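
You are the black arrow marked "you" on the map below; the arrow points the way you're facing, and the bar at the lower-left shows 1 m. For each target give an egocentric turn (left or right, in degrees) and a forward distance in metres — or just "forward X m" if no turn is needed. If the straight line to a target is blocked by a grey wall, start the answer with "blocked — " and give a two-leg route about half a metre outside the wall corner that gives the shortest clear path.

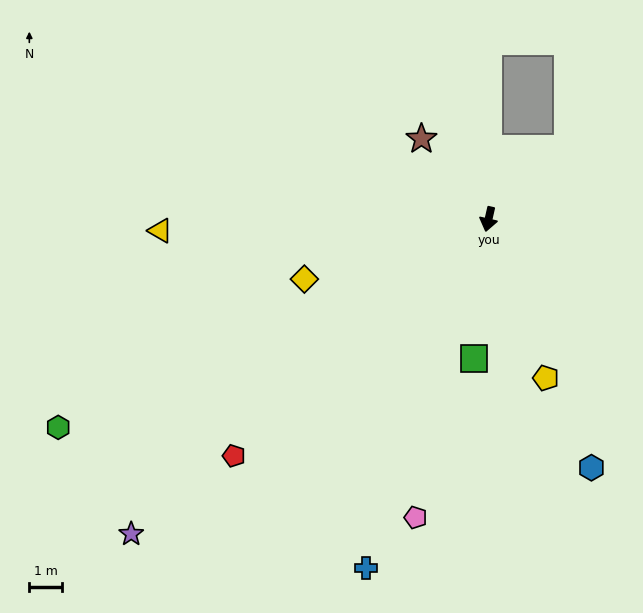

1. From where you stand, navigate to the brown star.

turn right 127°, forward 3.2 m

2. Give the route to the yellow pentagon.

turn left 33°, forward 5.2 m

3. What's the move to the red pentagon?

turn right 34°, forward 10.7 m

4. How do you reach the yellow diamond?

turn right 59°, forward 6.0 m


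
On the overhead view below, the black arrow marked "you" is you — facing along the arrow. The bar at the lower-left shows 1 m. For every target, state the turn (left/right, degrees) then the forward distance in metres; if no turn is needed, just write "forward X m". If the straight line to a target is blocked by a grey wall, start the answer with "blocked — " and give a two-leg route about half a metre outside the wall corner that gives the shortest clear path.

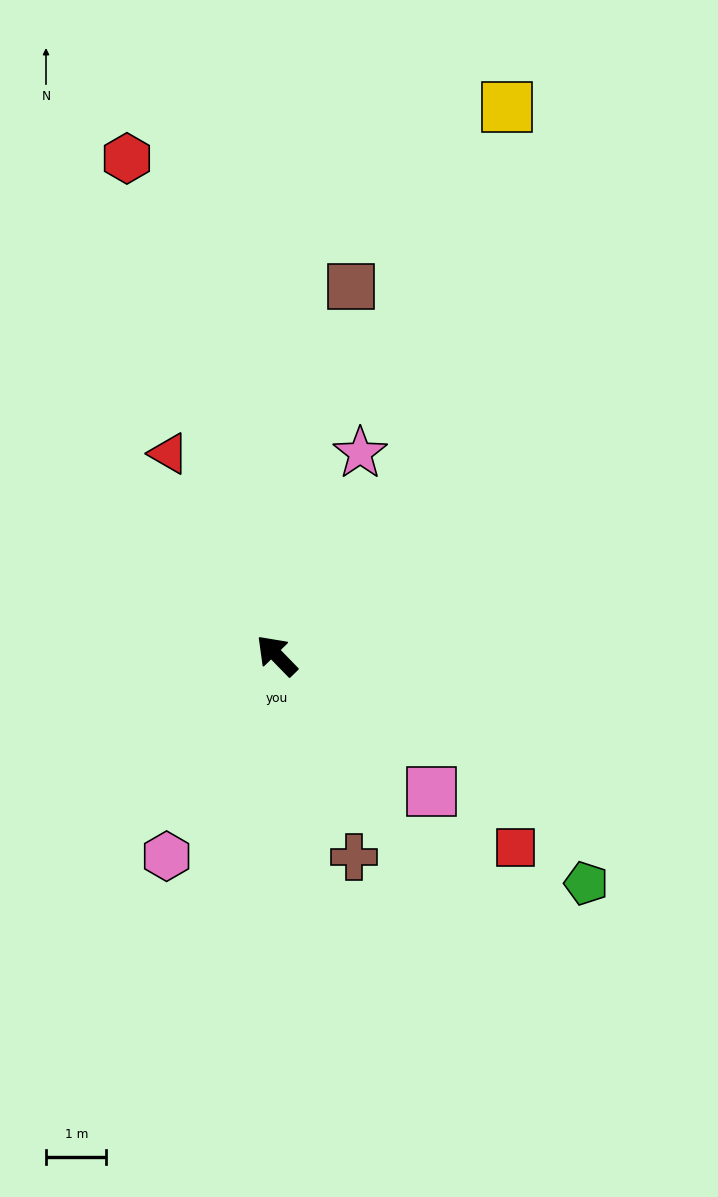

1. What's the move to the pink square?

turn right 176°, forward 3.4 m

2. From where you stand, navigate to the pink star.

turn right 67°, forward 3.6 m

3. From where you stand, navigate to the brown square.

turn right 56°, forward 6.2 m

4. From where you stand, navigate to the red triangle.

turn right 16°, forward 3.8 m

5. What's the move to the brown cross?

turn left 157°, forward 3.6 m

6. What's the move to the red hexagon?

turn right 27°, forward 8.6 m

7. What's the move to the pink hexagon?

turn left 107°, forward 3.8 m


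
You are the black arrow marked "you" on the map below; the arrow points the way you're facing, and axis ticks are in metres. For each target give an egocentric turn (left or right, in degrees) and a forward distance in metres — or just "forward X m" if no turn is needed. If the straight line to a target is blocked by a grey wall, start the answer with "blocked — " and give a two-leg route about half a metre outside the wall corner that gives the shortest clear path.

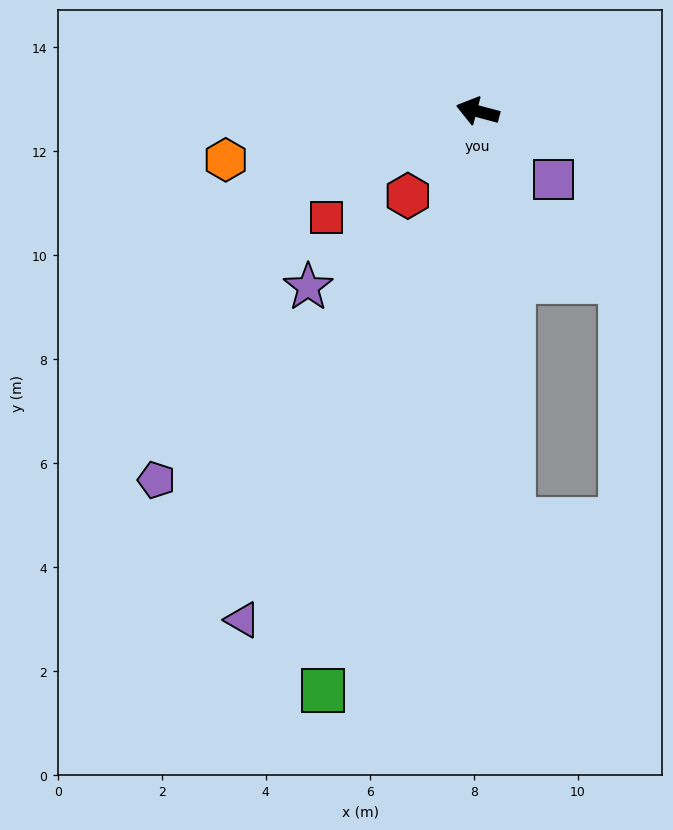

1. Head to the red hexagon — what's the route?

turn left 65°, forward 2.1 m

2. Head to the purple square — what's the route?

turn left 153°, forward 2.0 m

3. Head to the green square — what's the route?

turn left 90°, forward 11.5 m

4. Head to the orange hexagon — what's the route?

turn left 26°, forward 4.9 m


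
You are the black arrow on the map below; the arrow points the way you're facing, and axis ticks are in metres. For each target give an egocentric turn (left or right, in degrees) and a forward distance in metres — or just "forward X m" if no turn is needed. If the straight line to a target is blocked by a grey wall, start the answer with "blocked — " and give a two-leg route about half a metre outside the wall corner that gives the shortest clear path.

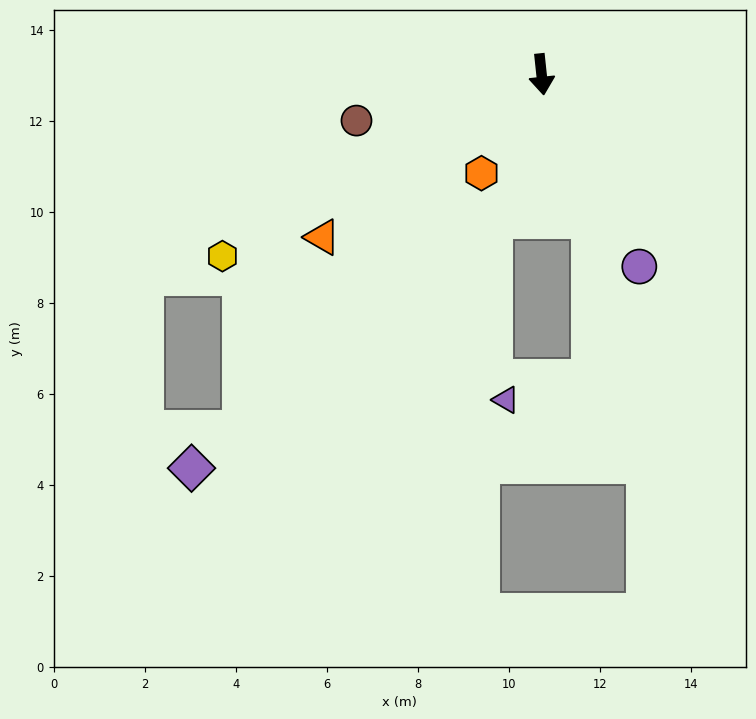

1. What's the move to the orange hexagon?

turn right 37°, forward 2.5 m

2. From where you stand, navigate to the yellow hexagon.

turn right 66°, forward 8.1 m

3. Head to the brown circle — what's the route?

turn right 82°, forward 4.2 m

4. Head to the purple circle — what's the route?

turn left 21°, forward 4.7 m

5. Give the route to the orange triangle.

turn right 59°, forward 6.0 m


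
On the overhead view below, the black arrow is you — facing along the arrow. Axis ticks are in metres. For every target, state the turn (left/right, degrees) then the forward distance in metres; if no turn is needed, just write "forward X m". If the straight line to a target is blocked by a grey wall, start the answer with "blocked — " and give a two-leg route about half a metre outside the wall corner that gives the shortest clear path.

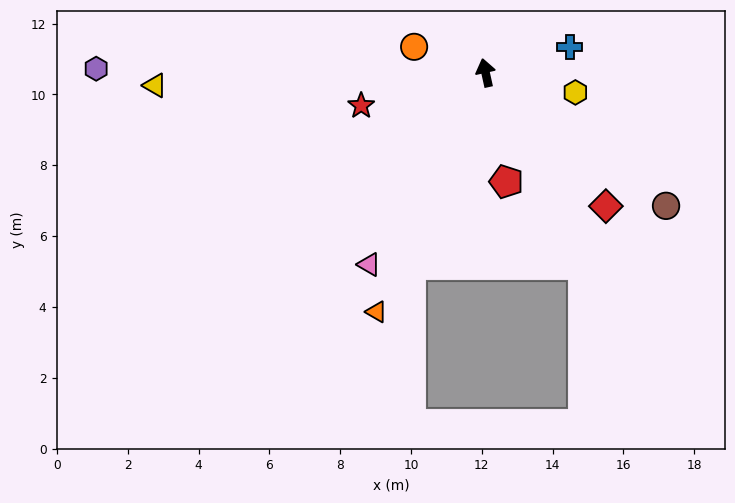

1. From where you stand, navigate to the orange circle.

turn left 58°, forward 2.1 m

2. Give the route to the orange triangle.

turn left 143°, forward 7.4 m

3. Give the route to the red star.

turn left 92°, forward 3.6 m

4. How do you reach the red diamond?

turn right 150°, forward 5.1 m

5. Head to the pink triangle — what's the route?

turn left 136°, forward 6.3 m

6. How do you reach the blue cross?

turn right 85°, forward 2.5 m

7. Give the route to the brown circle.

turn right 139°, forward 6.3 m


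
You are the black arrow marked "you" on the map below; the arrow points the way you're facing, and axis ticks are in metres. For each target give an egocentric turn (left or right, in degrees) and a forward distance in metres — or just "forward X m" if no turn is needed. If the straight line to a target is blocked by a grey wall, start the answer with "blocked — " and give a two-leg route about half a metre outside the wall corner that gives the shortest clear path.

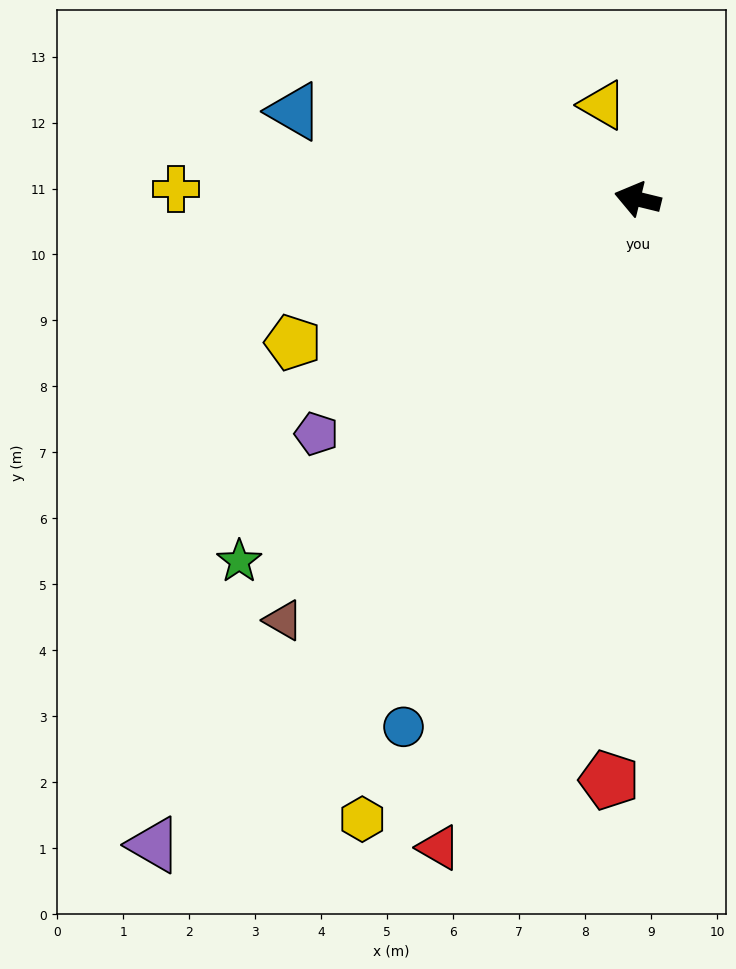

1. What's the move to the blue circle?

turn left 80°, forward 8.8 m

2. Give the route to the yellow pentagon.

turn left 36°, forward 5.7 m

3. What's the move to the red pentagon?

turn left 101°, forward 8.8 m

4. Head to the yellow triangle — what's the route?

turn right 56°, forward 1.5 m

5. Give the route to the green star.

turn left 56°, forward 8.2 m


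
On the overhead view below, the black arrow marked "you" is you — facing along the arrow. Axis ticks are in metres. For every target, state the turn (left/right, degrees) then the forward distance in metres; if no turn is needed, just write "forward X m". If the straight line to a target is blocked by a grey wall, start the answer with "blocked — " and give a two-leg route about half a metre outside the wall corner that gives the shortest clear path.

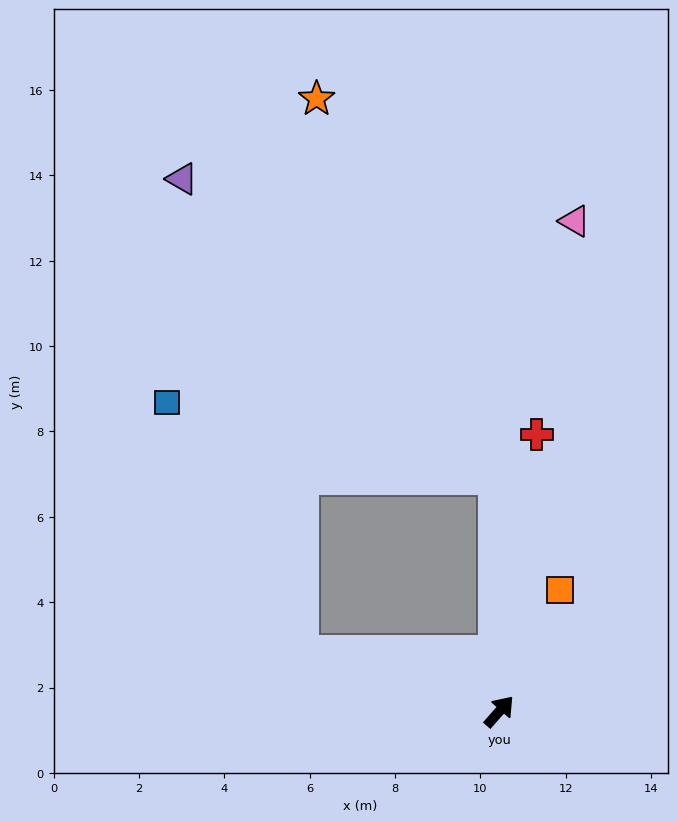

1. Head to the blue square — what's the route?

blocked — turn left 115°, forward 4.8 m, then turn right 45°, forward 6.7 m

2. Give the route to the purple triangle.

blocked — turn left 42°, forward 5.5 m, then turn left 46°, forward 10.1 m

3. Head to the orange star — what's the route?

blocked — turn left 42°, forward 5.5 m, then turn left 25°, forward 9.8 m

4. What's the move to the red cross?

turn left 34°, forward 6.5 m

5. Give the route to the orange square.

turn left 15°, forward 3.2 m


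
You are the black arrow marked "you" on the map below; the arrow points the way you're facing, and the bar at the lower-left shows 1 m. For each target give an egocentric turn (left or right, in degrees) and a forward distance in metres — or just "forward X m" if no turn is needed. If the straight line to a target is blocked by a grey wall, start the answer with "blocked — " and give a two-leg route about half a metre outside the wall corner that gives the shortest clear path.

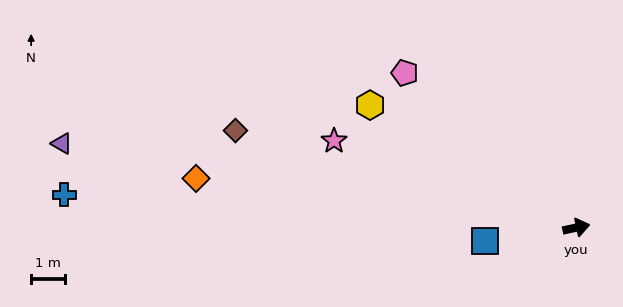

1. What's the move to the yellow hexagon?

turn left 137°, forward 7.1 m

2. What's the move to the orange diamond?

turn left 160°, forward 11.3 m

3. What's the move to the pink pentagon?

turn left 126°, forward 6.8 m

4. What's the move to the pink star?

turn left 148°, forward 7.6 m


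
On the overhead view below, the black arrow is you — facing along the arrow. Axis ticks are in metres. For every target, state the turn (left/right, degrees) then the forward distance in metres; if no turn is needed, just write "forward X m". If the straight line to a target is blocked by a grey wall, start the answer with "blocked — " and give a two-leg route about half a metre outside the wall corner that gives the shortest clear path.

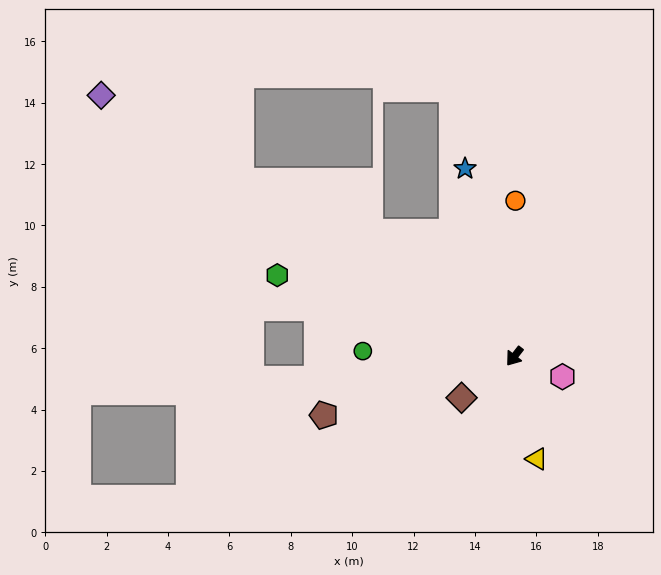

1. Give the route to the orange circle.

turn right 143°, forward 5.1 m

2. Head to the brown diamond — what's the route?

turn right 14°, forward 2.2 m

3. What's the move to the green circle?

turn right 54°, forward 4.9 m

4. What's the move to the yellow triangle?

turn left 50°, forward 3.4 m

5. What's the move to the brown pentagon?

turn right 35°, forward 6.5 m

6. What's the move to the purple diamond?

turn right 84°, forward 15.9 m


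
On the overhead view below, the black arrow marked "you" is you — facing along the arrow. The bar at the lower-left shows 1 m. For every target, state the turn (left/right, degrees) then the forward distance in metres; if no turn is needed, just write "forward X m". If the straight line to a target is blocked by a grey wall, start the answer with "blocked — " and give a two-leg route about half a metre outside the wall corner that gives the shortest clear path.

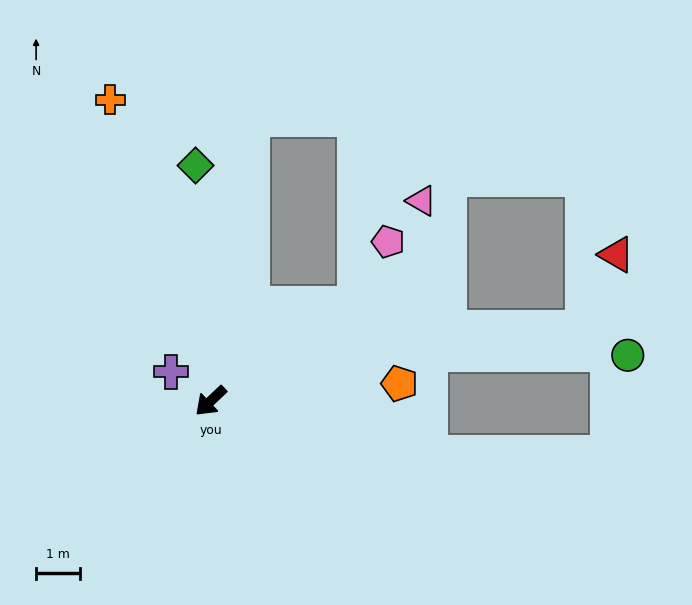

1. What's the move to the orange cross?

turn right 115°, forward 7.3 m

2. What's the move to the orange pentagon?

turn left 142°, forward 4.3 m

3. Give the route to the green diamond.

turn right 130°, forward 5.4 m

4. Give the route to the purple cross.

turn right 80°, forward 1.1 m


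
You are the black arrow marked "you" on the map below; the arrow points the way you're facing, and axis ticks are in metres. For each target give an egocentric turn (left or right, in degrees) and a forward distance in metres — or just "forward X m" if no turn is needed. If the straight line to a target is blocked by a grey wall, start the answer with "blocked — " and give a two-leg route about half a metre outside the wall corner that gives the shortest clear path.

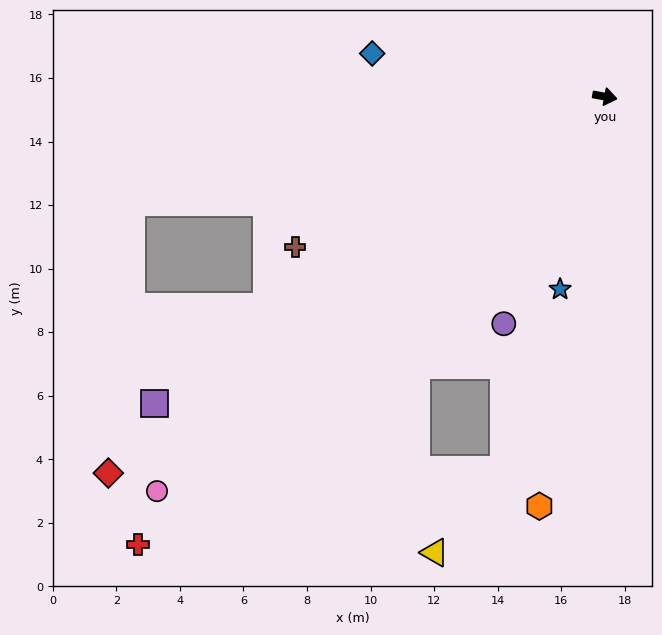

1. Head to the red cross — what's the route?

turn right 126°, forward 20.4 m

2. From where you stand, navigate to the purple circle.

turn right 104°, forward 7.8 m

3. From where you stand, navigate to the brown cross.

turn right 144°, forward 10.8 m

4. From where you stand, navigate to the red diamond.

turn right 132°, forward 19.6 m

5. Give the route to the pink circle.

turn right 128°, forward 18.8 m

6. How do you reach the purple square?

turn right 135°, forward 17.2 m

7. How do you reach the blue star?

turn right 93°, forward 6.2 m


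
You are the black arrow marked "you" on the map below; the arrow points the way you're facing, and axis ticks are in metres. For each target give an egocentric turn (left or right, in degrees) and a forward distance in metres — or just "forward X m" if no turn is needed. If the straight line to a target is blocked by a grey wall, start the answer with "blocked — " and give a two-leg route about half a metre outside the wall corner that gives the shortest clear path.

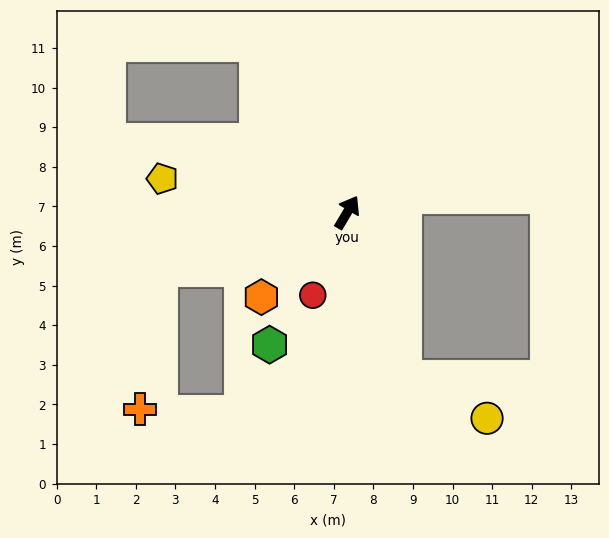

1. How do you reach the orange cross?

blocked — turn left 138°, forward 4.9 m, then turn left 64°, forward 3.6 m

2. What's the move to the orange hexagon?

turn left 165°, forward 3.0 m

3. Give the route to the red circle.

turn right 172°, forward 2.3 m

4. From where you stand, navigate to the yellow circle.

blocked — turn right 130°, forward 4.4 m, then turn left 44°, forward 2.3 m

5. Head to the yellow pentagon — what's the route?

turn left 110°, forward 4.7 m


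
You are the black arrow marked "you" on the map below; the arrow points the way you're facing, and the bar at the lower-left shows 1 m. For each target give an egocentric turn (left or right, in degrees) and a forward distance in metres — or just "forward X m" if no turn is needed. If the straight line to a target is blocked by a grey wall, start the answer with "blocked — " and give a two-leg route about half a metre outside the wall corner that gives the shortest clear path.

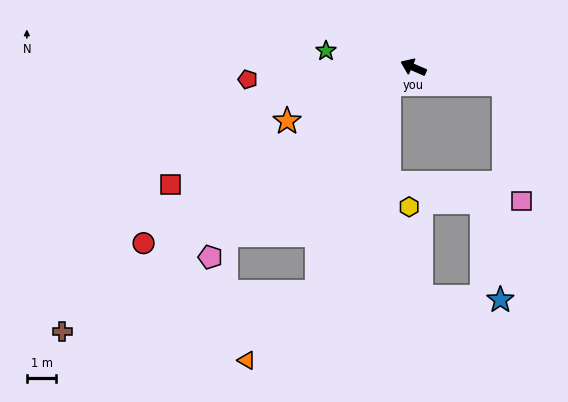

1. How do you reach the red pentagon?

turn left 28°, forward 5.7 m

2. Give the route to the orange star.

turn left 47°, forward 4.7 m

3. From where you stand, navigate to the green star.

turn left 13°, forward 3.0 m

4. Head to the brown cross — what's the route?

turn left 60°, forward 15.0 m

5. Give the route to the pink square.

blocked — turn right 167°, forward 3.1 m, then turn right 71°, forward 4.0 m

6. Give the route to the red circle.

turn left 57°, forward 11.0 m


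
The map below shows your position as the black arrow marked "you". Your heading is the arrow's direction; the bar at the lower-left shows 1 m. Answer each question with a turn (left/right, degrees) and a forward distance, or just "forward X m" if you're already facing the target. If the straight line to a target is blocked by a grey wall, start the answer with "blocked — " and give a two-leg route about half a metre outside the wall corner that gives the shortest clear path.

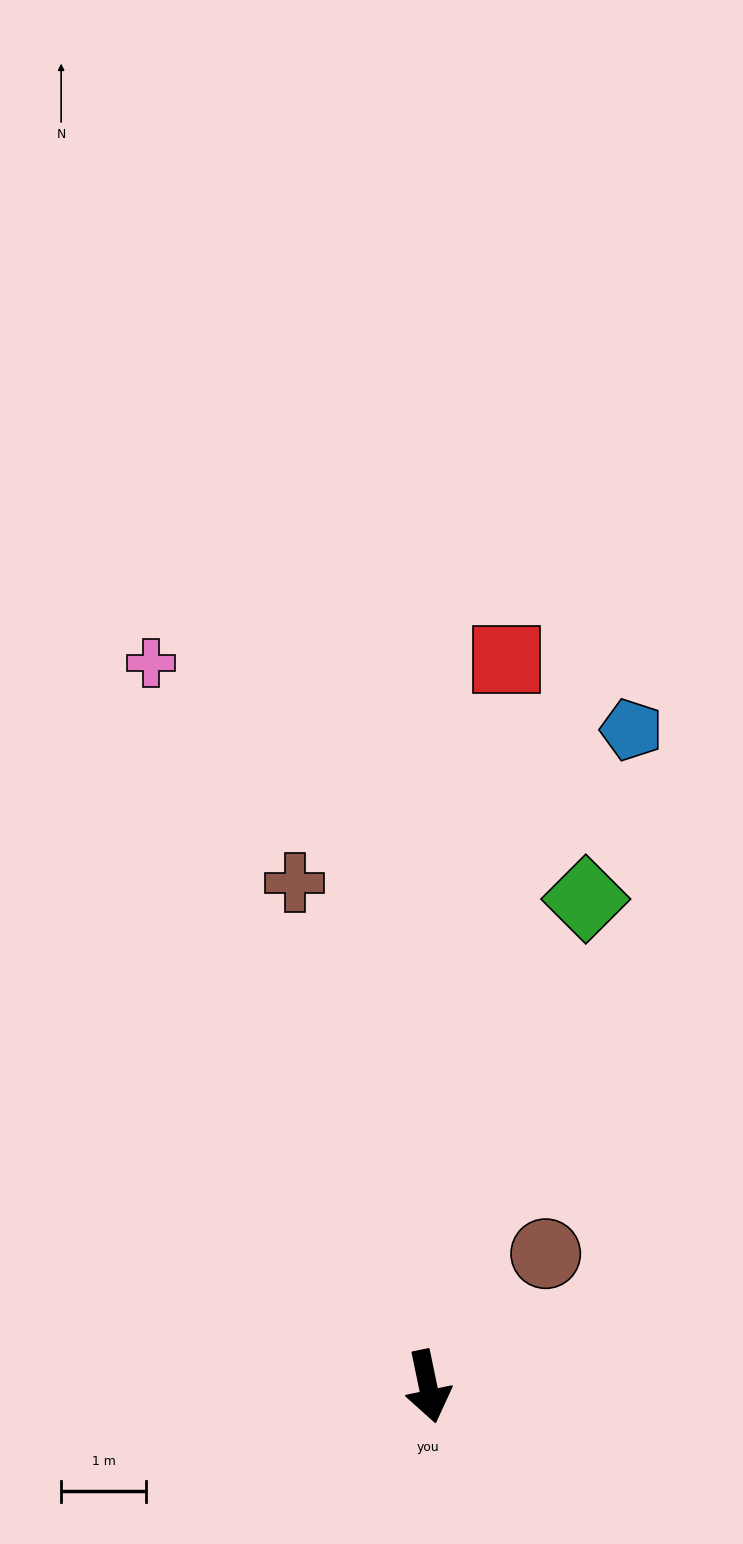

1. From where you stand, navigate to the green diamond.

turn left 150°, forward 6.0 m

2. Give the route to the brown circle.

turn left 127°, forward 2.1 m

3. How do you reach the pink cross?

turn right 171°, forward 9.1 m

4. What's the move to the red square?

turn left 162°, forward 8.6 m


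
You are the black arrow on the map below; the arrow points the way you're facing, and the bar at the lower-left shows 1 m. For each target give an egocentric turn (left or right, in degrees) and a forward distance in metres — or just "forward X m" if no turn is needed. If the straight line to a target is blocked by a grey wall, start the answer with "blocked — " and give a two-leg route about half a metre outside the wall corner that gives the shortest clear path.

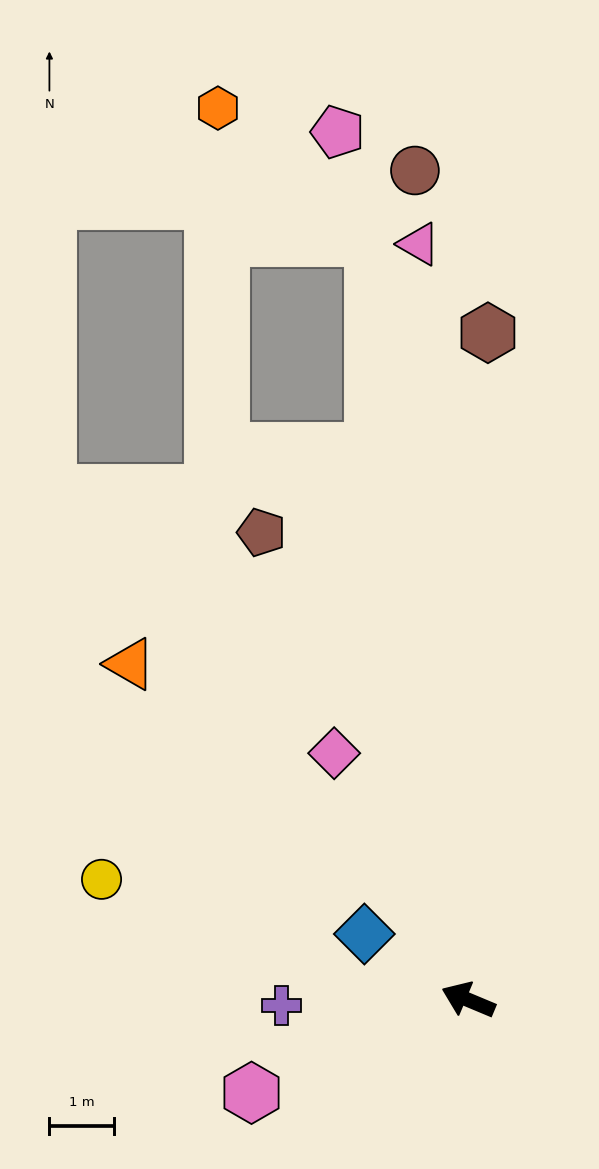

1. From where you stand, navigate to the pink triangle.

turn right 64°, forward 11.7 m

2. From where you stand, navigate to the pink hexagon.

turn left 46°, forward 3.6 m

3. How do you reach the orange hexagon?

blocked — turn right 60°, forward 11.9 m, then turn left 42°, forward 3.1 m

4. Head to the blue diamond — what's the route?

turn right 10°, forward 1.9 m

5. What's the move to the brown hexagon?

turn right 69°, forward 10.3 m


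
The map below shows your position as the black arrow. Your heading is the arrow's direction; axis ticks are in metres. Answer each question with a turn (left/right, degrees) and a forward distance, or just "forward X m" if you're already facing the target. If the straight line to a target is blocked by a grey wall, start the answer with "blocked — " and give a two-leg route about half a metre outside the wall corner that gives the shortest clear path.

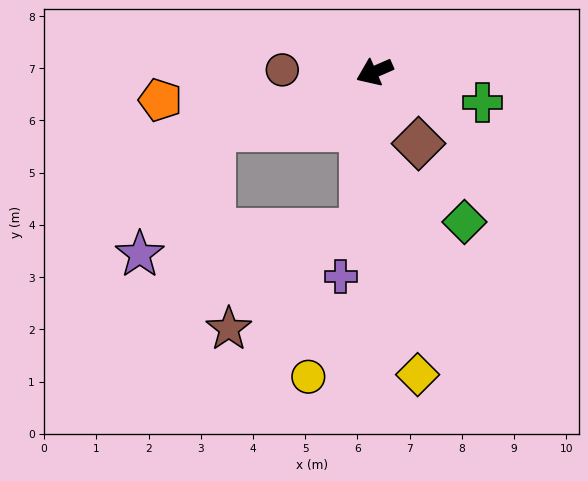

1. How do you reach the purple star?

blocked — turn right 4°, forward 3.3 m, then turn left 40°, forward 2.8 m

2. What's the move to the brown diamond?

turn left 98°, forward 1.6 m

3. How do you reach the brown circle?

turn right 25°, forward 1.8 m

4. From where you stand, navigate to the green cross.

turn left 141°, forward 2.2 m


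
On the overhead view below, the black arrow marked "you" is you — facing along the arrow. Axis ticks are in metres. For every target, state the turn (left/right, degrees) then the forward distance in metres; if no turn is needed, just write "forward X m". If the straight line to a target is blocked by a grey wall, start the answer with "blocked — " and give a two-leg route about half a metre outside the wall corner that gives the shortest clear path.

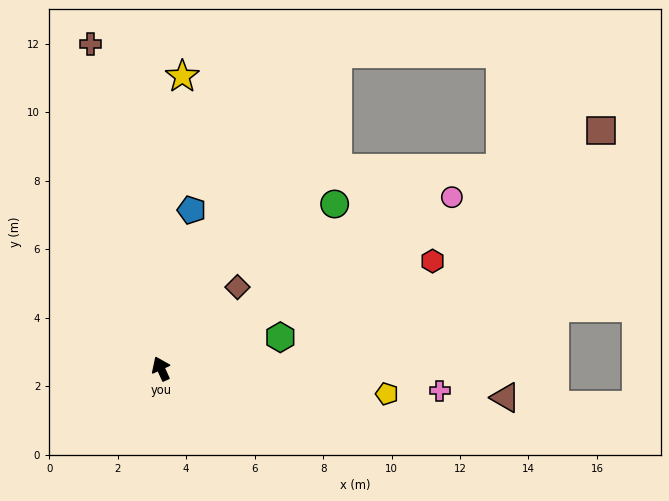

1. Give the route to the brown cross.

turn right 12°, forward 9.7 m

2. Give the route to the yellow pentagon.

turn right 121°, forward 6.6 m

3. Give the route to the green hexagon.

turn right 100°, forward 3.6 m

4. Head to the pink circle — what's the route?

turn right 84°, forward 9.9 m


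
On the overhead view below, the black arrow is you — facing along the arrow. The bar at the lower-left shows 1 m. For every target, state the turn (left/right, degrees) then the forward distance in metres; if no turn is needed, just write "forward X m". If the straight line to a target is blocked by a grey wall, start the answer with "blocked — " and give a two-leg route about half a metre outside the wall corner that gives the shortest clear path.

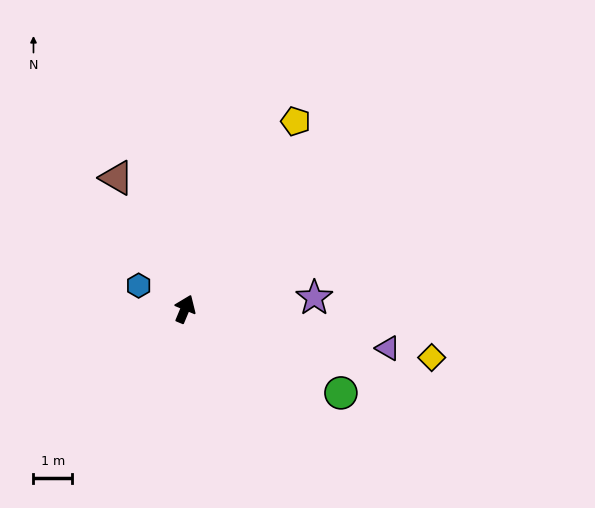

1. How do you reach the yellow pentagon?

turn right 8°, forward 5.6 m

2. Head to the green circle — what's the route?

turn right 96°, forward 4.5 m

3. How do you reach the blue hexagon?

turn left 86°, forward 1.3 m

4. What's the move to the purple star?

turn right 62°, forward 3.3 m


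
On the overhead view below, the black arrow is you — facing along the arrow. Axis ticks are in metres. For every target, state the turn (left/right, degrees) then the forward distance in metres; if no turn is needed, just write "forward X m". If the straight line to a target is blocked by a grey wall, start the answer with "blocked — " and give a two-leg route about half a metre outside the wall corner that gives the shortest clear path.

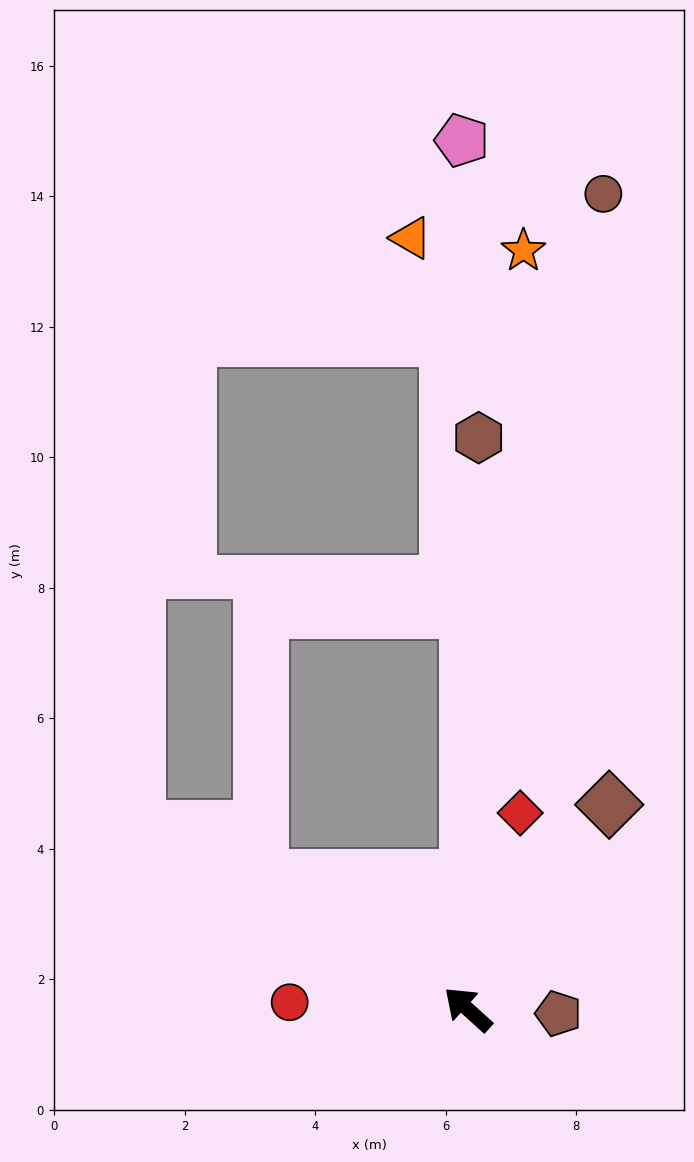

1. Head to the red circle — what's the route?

turn left 40°, forward 2.7 m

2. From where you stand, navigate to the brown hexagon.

turn right 49°, forward 8.8 m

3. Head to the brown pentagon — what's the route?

turn right 141°, forward 1.4 m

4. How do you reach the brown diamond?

turn right 82°, forward 3.8 m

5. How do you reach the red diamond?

turn right 63°, forward 3.1 m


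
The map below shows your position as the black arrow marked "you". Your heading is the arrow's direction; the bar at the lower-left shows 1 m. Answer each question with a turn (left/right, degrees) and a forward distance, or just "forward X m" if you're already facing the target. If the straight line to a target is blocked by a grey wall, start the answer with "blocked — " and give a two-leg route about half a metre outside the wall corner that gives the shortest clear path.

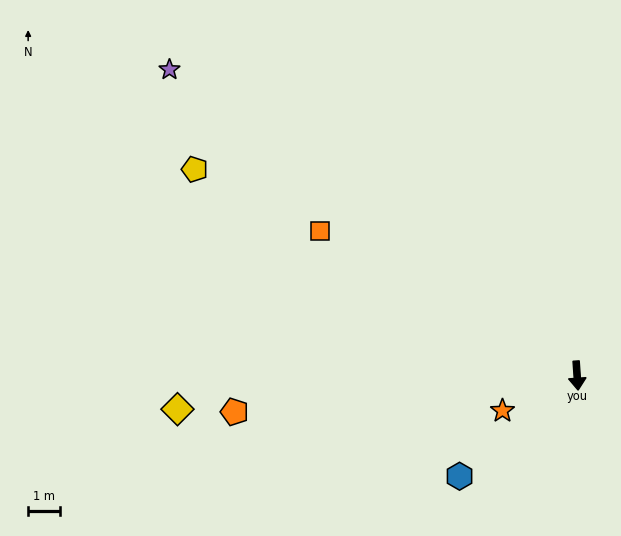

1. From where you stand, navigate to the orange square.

turn right 123°, forward 9.4 m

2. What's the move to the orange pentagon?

turn right 88°, forward 10.9 m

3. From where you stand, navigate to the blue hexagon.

turn right 53°, forward 4.9 m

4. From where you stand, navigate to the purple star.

turn right 131°, forward 16.2 m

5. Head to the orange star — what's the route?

turn right 69°, forward 2.6 m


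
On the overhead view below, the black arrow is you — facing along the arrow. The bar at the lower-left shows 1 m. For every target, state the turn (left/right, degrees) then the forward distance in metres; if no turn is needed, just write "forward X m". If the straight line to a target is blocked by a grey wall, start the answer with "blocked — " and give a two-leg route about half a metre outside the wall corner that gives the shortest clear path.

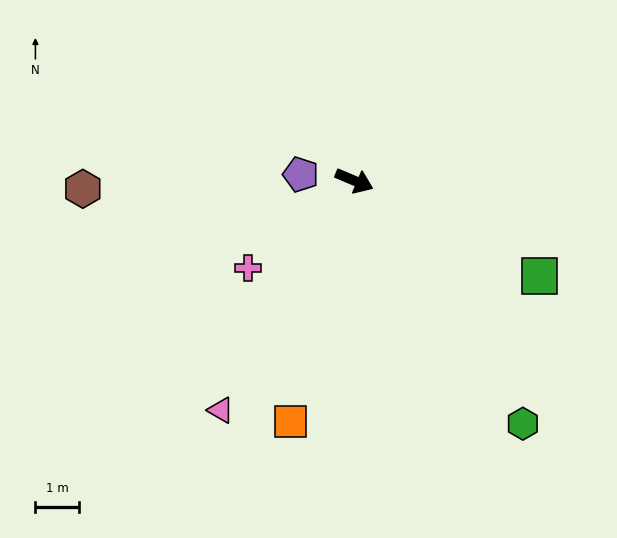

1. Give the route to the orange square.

turn right 82°, forward 5.8 m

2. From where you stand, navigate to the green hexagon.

turn right 32°, forward 6.8 m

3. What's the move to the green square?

turn right 4°, forward 4.8 m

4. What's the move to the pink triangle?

turn right 97°, forward 6.1 m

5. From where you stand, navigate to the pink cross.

turn right 118°, forward 3.2 m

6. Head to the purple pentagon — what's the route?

turn right 164°, forward 1.2 m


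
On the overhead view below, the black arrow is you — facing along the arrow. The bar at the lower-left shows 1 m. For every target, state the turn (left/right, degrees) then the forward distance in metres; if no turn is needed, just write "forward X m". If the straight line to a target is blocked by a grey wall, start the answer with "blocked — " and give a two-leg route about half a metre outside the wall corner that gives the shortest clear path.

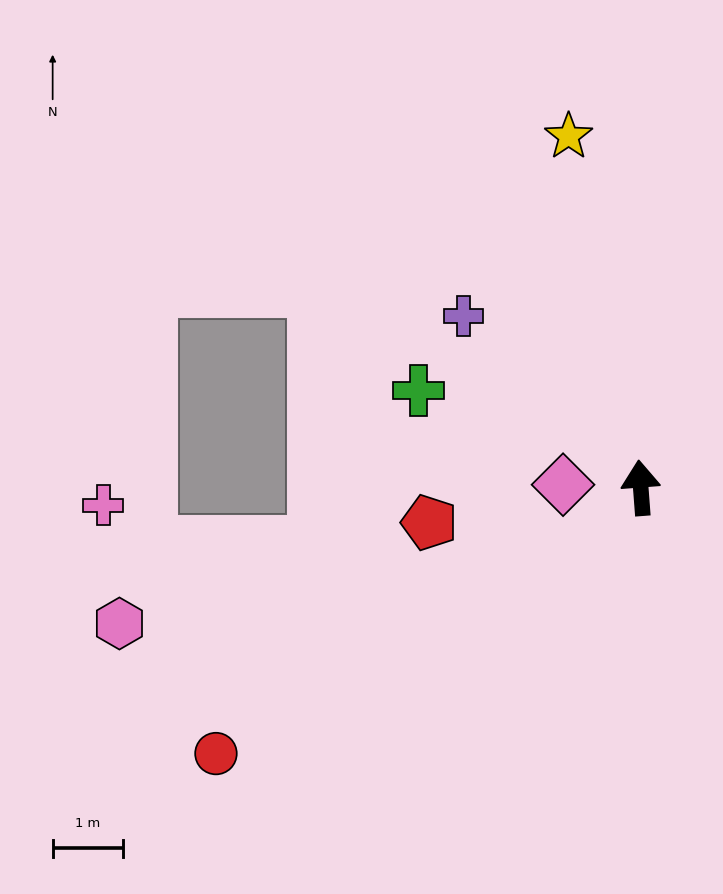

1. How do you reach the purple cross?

turn left 42°, forward 3.5 m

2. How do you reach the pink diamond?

turn left 83°, forward 1.1 m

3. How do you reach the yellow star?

turn left 7°, forward 5.1 m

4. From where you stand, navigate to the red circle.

turn left 118°, forward 7.1 m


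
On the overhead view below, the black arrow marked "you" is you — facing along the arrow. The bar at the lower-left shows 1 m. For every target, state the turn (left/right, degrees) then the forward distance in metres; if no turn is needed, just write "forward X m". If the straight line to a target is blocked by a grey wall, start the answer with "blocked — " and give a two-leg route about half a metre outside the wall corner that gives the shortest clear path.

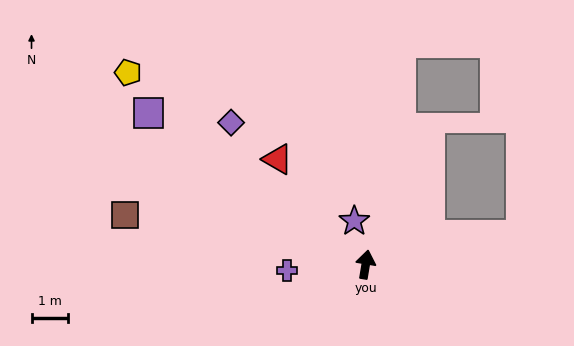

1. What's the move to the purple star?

turn left 24°, forward 1.2 m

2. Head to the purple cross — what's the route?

turn left 104°, forward 2.2 m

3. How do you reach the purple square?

turn left 64°, forward 7.3 m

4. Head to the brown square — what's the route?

turn left 88°, forward 6.8 m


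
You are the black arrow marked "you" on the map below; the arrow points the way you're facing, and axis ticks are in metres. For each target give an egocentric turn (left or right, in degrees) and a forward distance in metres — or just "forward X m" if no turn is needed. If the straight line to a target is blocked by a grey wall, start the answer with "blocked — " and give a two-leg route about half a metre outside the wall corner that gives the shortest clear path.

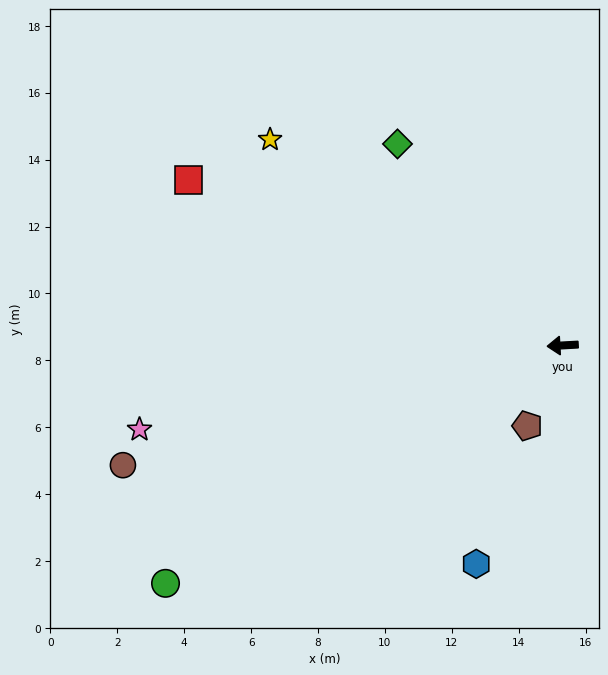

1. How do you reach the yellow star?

turn right 38°, forward 10.7 m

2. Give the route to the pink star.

turn left 8°, forward 12.9 m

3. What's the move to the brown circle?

turn left 12°, forward 13.6 m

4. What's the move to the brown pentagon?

turn left 63°, forward 2.6 m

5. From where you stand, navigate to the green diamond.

turn right 54°, forward 7.8 m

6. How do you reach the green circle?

turn left 28°, forward 13.8 m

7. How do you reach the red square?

turn right 27°, forward 12.2 m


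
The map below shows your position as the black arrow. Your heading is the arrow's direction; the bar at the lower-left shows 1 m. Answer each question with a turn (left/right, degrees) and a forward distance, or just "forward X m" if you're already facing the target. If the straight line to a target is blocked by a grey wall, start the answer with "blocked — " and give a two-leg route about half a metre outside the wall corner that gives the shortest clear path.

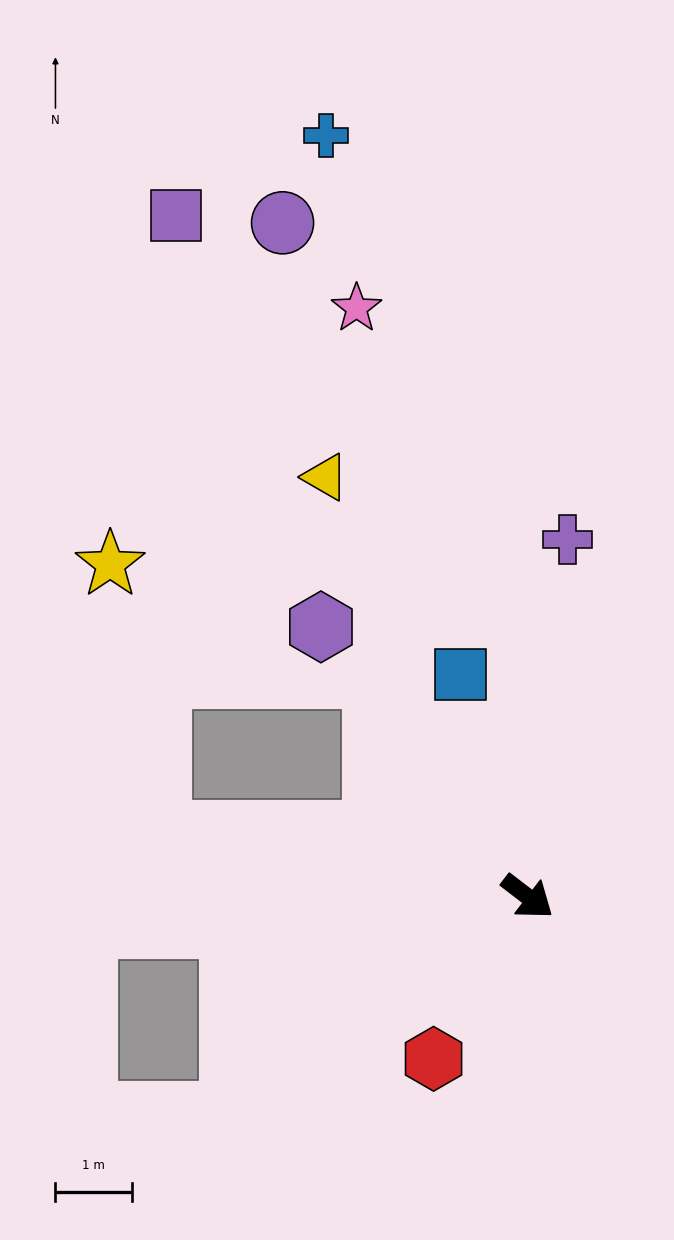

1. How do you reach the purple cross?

turn left 121°, forward 4.7 m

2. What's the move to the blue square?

turn left 144°, forward 3.0 m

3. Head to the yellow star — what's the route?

blocked — turn right 152°, forward 4.9 m, then turn right 70°, forward 3.6 m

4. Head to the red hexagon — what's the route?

turn right 83°, forward 2.4 m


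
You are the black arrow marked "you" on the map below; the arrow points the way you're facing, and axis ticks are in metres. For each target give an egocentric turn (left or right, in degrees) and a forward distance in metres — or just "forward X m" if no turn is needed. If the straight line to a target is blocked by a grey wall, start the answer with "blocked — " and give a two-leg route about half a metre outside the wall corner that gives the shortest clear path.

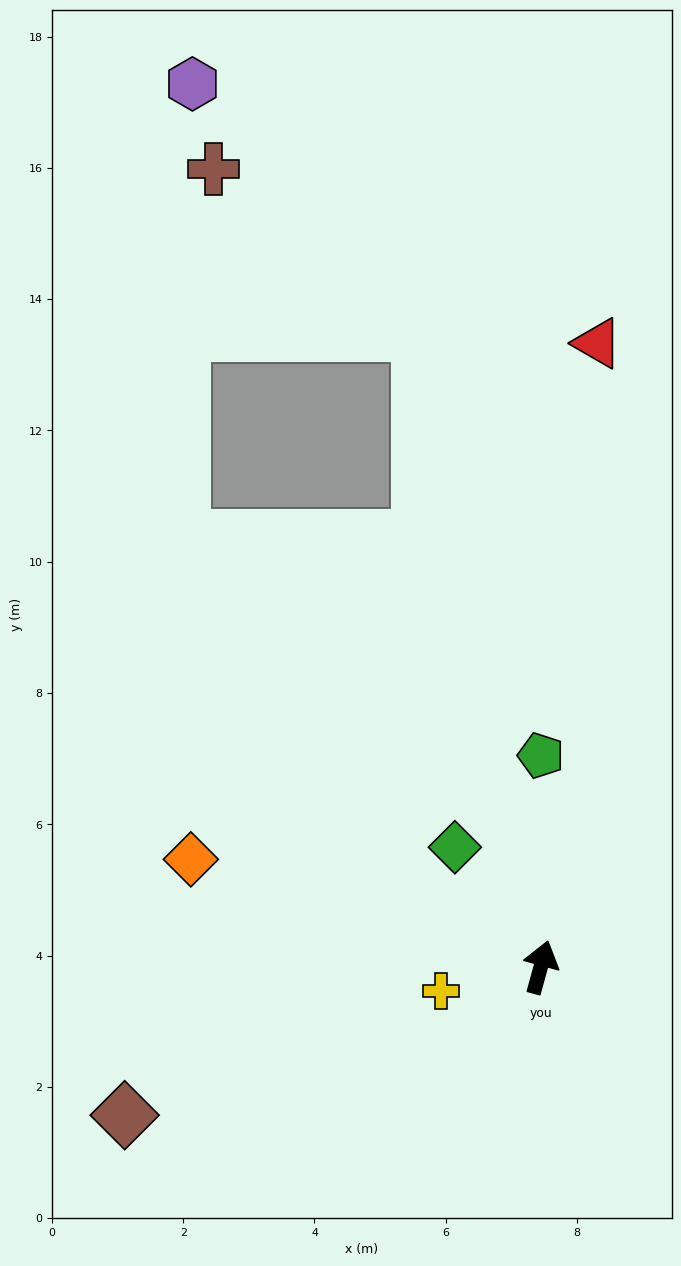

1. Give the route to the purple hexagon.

blocked — turn left 26°, forward 9.8 m, then turn left 32°, forward 5.1 m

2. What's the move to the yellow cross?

turn left 119°, forward 1.6 m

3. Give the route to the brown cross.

blocked — turn left 26°, forward 9.8 m, then turn left 41°, forward 4.0 m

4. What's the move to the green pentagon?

turn left 15°, forward 3.2 m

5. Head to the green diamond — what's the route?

turn left 51°, forward 2.2 m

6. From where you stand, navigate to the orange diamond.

turn left 88°, forward 5.6 m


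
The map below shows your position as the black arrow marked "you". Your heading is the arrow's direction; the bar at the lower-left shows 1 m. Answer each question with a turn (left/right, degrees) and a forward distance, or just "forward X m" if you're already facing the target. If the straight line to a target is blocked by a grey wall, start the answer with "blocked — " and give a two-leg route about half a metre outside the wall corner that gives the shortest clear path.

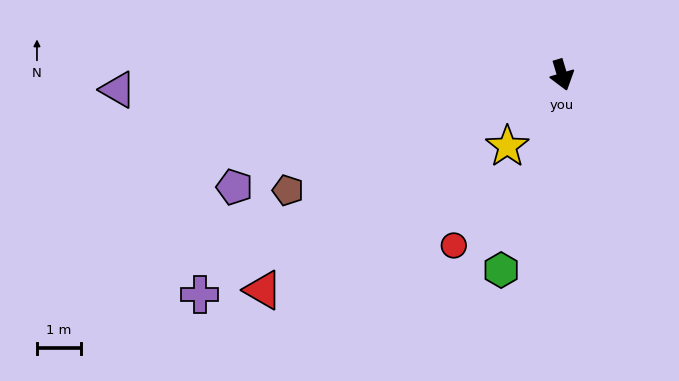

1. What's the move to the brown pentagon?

turn right 84°, forward 6.7 m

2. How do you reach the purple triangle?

turn right 105°, forward 10.1 m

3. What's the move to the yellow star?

turn right 54°, forward 2.0 m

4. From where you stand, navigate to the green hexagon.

turn right 34°, forward 4.6 m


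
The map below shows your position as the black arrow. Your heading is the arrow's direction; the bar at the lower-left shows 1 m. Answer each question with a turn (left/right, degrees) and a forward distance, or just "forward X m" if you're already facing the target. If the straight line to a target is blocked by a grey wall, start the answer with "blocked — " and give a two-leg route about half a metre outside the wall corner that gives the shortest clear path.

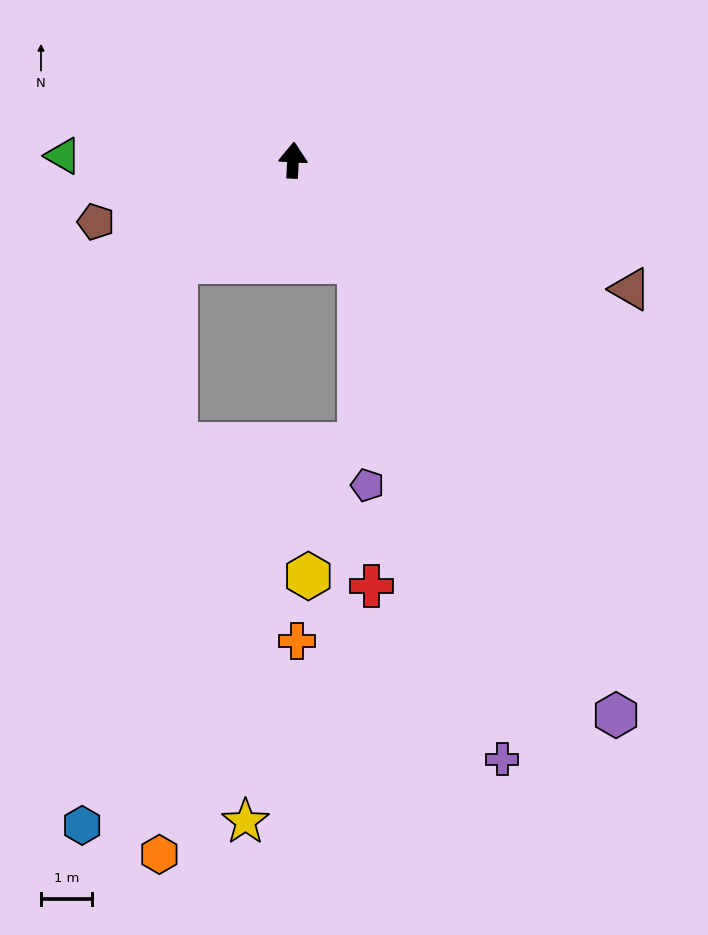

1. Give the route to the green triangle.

turn left 92°, forward 4.5 m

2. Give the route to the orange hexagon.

blocked — turn left 134°, forward 3.0 m, then turn left 47°, forward 11.7 m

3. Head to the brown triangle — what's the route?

turn right 108°, forward 7.1 m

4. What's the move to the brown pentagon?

turn left 110°, forward 4.1 m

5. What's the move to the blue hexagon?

blocked — turn left 134°, forward 3.0 m, then turn left 40°, forward 11.2 m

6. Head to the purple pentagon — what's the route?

blocked — turn right 144°, forward 2.4 m, then turn right 31°, forward 4.4 m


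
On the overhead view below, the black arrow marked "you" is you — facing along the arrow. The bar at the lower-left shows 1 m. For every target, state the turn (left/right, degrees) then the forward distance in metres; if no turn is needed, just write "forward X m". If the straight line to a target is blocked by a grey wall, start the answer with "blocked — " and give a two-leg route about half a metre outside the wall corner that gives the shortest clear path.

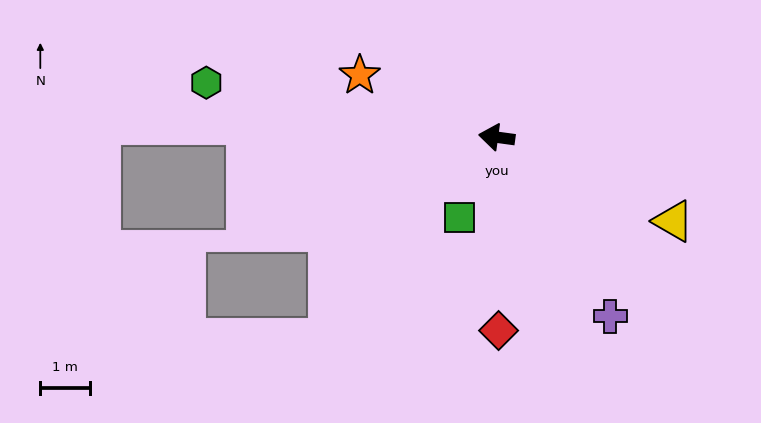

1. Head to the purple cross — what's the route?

turn left 130°, forward 4.3 m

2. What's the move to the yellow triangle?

turn left 162°, forward 4.0 m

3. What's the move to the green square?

turn left 73°, forward 1.8 m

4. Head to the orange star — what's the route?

turn right 17°, forward 3.0 m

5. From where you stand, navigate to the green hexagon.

turn right 3°, forward 6.0 m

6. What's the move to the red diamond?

turn left 98°, forward 3.9 m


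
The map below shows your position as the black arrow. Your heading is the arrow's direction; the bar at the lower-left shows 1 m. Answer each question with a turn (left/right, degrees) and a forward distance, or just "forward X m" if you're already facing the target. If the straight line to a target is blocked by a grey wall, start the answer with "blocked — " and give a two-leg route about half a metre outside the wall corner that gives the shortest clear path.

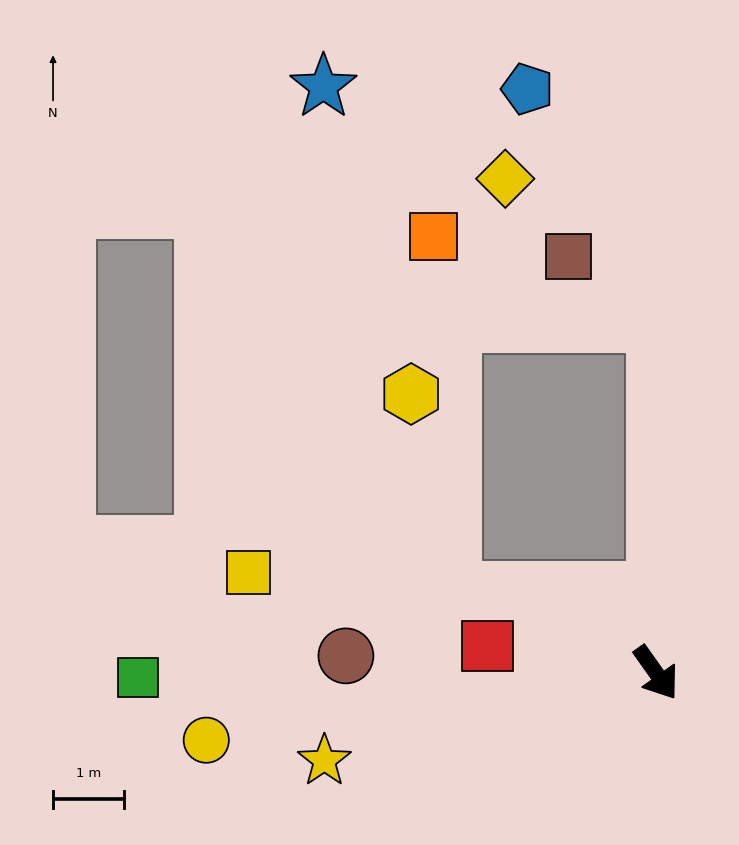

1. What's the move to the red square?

turn right 134°, forward 2.4 m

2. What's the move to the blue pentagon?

blocked — turn left 144°, forward 4.9 m, then turn left 30°, forward 3.8 m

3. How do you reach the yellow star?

turn right 110°, forward 4.8 m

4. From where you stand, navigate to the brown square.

blocked — turn left 144°, forward 4.9 m, then turn left 54°, forward 1.6 m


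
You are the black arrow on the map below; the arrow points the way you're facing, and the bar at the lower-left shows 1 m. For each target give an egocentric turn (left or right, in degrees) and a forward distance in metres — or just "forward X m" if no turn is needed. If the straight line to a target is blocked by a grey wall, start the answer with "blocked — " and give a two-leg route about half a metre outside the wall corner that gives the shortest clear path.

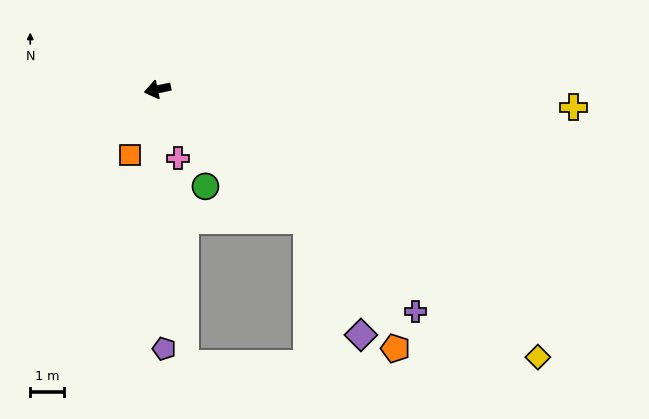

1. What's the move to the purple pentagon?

turn left 79°, forward 7.8 m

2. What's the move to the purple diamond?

blocked — turn left 127°, forward 5.9 m, then turn right 24°, forward 3.8 m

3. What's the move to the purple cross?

turn left 127°, forward 10.2 m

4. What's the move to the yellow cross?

turn left 166°, forward 12.5 m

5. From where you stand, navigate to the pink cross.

turn left 95°, forward 2.2 m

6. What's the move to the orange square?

turn left 55°, forward 2.1 m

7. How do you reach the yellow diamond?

turn left 133°, forward 13.9 m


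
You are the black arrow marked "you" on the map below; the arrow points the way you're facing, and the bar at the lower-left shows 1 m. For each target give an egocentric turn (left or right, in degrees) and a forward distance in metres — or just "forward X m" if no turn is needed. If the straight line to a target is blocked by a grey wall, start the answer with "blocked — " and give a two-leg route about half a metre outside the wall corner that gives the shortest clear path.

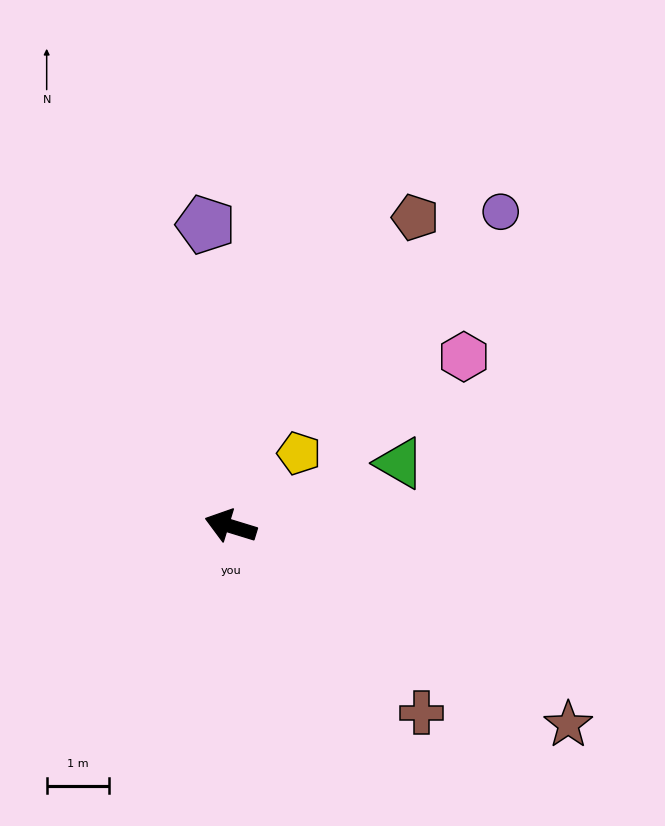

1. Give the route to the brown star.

turn left 167°, forward 6.2 m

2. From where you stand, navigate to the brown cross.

turn left 153°, forward 4.3 m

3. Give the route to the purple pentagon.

turn right 68°, forward 4.8 m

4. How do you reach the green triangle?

turn right 143°, forward 2.9 m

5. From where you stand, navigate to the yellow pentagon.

turn right 116°, forward 1.6 m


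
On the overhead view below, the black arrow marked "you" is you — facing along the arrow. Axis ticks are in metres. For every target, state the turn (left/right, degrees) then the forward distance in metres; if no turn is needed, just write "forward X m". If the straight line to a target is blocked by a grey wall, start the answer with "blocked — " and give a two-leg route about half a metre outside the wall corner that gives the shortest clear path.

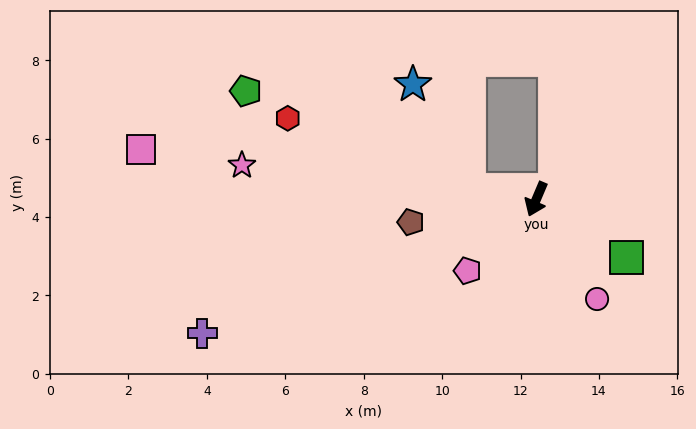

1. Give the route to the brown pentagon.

turn right 57°, forward 3.3 m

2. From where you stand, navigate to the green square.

turn left 80°, forward 2.7 m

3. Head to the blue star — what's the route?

blocked — turn right 75°, forward 1.7 m, then turn right 54°, forward 3.0 m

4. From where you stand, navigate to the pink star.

turn right 74°, forward 7.6 m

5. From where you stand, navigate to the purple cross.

turn right 45°, forward 9.2 m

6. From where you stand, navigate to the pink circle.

turn left 54°, forward 3.0 m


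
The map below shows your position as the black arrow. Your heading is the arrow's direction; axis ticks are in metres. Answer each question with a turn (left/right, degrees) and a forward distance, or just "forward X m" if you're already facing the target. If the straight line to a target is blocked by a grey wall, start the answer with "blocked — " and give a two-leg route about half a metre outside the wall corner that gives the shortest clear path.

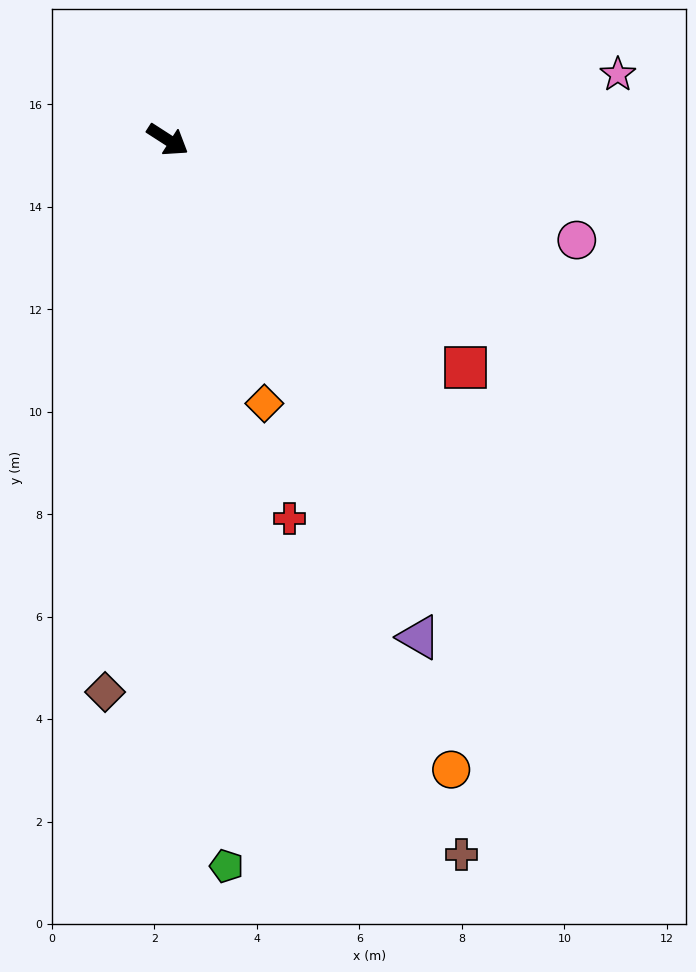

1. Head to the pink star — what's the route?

turn left 41°, forward 8.9 m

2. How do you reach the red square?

turn right 5°, forward 7.3 m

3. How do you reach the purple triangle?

turn right 30°, forward 10.9 m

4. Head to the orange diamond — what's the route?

turn right 37°, forward 5.5 m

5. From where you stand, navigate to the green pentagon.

turn right 53°, forward 14.2 m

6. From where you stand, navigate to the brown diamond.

turn right 64°, forward 10.8 m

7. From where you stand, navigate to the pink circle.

turn left 19°, forward 8.2 m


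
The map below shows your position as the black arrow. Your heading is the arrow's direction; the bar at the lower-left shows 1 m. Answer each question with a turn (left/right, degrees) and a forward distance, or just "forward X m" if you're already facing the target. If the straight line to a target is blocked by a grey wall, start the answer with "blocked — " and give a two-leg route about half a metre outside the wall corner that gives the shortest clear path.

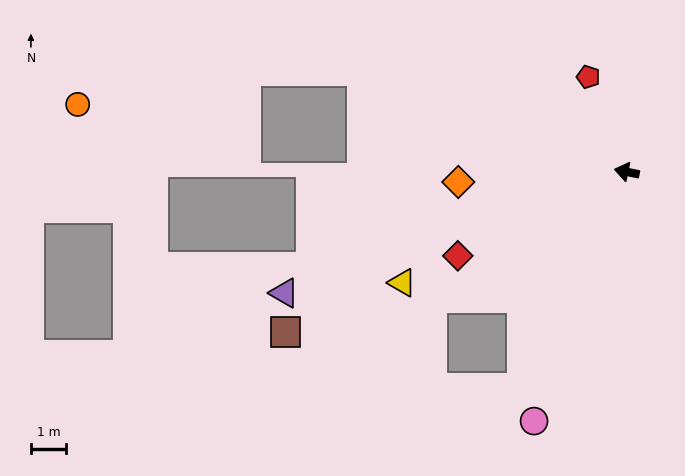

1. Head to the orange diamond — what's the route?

turn left 15°, forward 4.8 m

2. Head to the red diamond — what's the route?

turn left 38°, forward 5.4 m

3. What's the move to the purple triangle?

turn left 31°, forward 10.4 m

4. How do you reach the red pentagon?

turn right 56°, forward 2.9 m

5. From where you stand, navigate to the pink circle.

turn left 81°, forward 7.6 m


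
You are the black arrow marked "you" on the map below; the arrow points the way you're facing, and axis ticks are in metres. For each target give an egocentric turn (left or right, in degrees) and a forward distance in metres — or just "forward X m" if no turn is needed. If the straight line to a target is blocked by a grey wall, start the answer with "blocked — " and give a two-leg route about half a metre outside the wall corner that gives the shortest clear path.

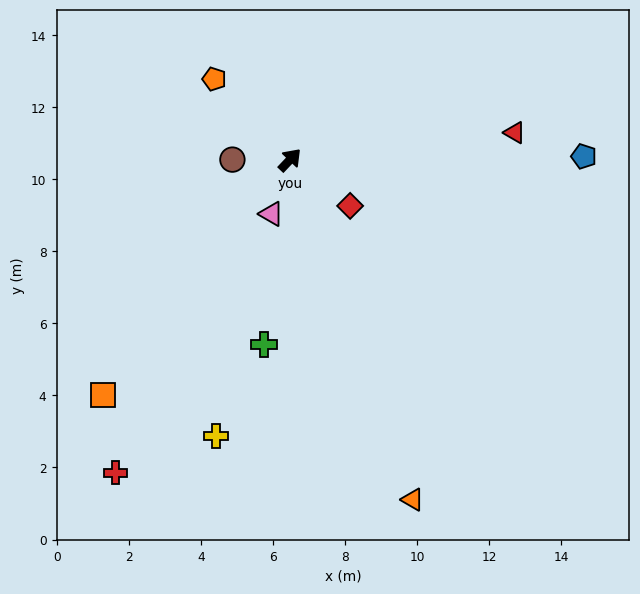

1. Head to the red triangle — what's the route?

turn right 40°, forward 6.3 m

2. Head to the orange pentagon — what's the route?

turn left 87°, forward 3.1 m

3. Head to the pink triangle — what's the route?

turn right 156°, forward 1.6 m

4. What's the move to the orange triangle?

turn right 117°, forward 10.0 m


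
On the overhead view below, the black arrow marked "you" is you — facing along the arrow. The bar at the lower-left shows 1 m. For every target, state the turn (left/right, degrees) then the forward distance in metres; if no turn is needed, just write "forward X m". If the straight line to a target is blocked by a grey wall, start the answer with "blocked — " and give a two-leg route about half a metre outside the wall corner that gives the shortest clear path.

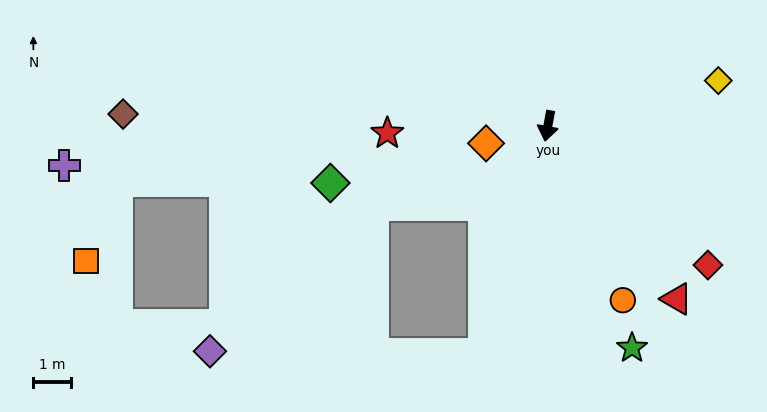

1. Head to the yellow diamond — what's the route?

turn left 115°, forward 4.7 m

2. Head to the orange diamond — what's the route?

turn right 64°, forward 1.7 m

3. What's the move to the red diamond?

turn left 59°, forward 5.7 m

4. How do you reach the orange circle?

turn left 34°, forward 5.1 m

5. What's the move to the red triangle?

turn left 47°, forward 5.8 m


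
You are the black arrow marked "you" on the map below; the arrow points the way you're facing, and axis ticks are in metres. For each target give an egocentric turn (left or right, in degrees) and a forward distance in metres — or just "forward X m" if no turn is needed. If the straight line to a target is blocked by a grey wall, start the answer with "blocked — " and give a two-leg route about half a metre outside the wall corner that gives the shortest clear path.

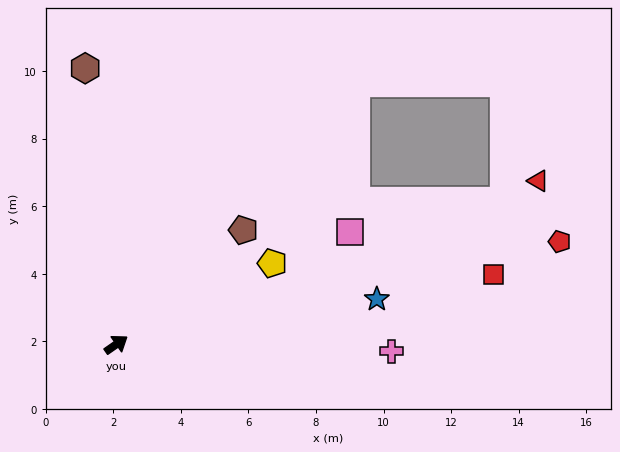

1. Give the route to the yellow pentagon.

turn right 7°, forward 5.2 m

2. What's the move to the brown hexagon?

turn left 62°, forward 8.2 m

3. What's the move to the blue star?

turn right 25°, forward 7.8 m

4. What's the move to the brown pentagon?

turn left 7°, forward 5.1 m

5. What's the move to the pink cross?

turn right 36°, forward 8.2 m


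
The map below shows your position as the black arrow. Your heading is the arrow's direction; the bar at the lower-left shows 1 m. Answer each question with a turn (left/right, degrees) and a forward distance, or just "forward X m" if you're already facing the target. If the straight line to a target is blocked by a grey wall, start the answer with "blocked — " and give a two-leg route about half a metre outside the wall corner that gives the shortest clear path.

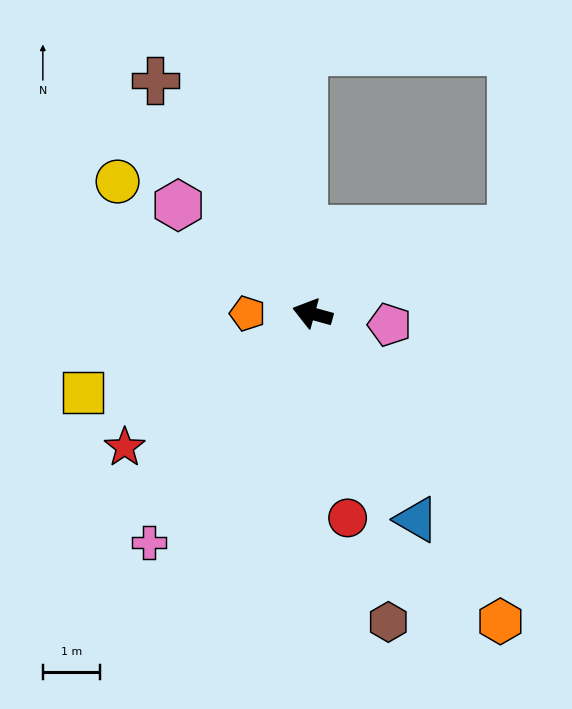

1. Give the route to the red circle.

turn left 115°, forward 3.7 m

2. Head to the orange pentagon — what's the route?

turn left 15°, forward 1.1 m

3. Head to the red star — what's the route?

turn left 51°, forward 4.1 m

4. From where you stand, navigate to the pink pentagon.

turn right 173°, forward 1.4 m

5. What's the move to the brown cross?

turn right 41°, forward 5.0 m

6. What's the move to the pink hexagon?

turn right 23°, forward 3.0 m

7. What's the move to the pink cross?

turn left 70°, forward 5.0 m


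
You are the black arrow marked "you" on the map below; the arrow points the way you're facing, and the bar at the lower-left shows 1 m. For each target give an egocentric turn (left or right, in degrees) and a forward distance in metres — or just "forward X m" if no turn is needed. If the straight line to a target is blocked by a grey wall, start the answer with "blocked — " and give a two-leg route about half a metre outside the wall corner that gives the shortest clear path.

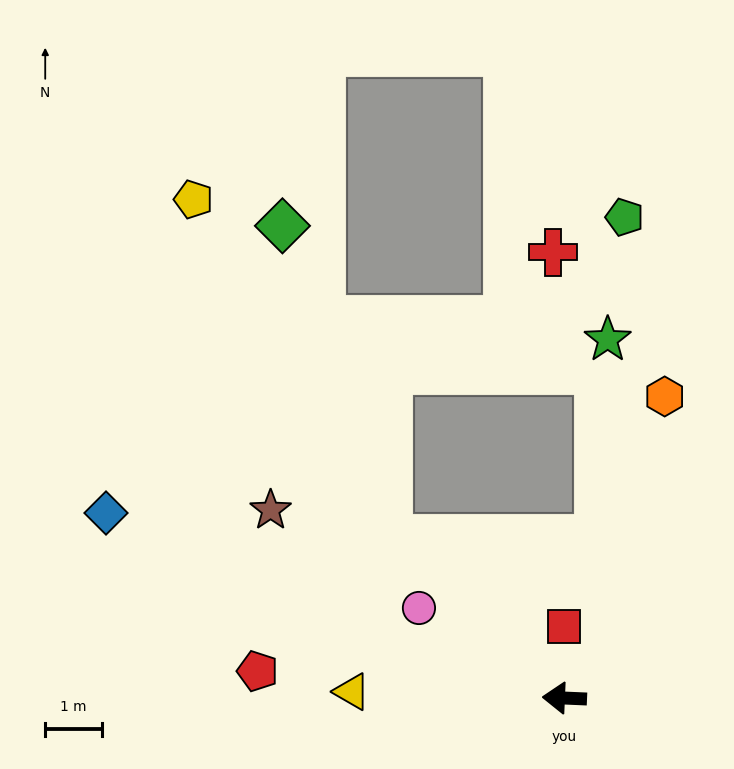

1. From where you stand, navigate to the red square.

turn right 87°, forward 1.3 m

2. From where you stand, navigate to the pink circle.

turn right 29°, forward 3.0 m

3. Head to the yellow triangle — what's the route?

forward 3.7 m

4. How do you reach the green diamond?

blocked — turn right 40°, forward 4.2 m, then turn right 29°, forward 5.8 m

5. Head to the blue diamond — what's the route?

turn right 20°, forward 8.7 m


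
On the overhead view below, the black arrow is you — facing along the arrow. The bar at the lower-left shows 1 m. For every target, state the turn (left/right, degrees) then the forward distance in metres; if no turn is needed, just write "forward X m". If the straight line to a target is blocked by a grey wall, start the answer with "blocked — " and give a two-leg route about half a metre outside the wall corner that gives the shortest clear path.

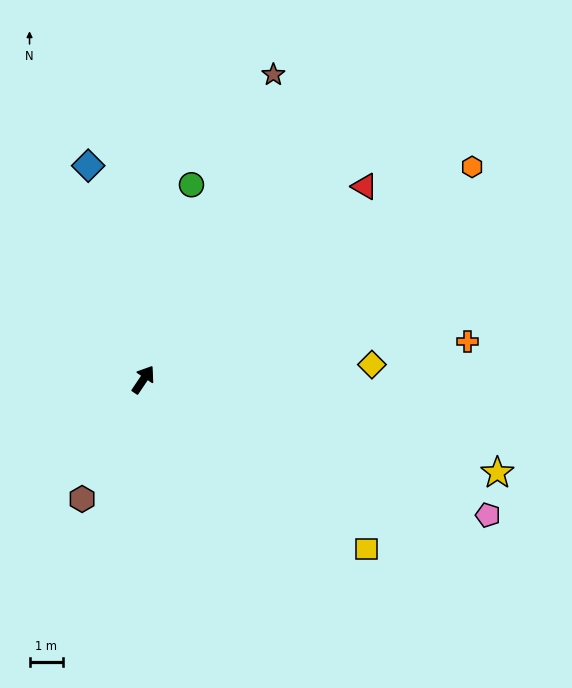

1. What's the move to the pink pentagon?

turn right 78°, forward 10.9 m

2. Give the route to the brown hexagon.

turn right 173°, forward 4.0 m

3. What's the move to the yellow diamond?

turn right 52°, forward 6.8 m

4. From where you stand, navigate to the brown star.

turn left 11°, forward 9.8 m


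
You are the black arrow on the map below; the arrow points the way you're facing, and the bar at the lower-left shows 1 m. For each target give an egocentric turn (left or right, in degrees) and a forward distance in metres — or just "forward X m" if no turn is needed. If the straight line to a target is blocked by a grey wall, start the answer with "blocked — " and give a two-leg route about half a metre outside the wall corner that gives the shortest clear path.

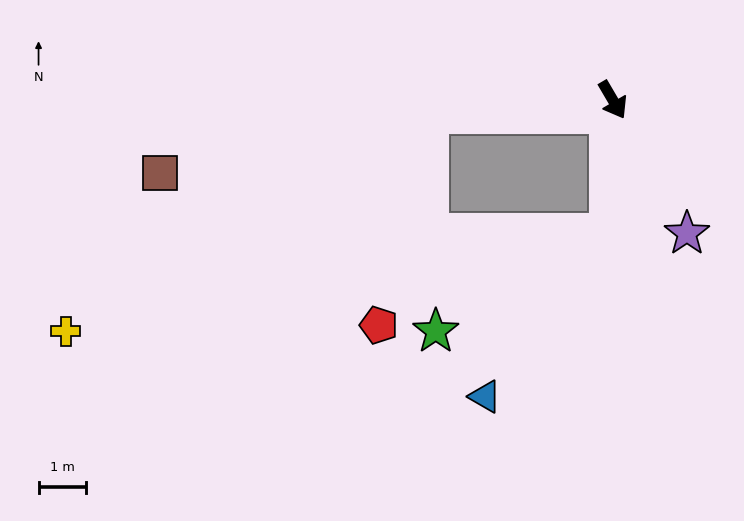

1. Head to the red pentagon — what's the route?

blocked — turn right 116°, forward 3.9 m, then turn left 72°, forward 4.6 m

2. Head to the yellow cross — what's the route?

blocked — turn right 116°, forward 3.9 m, then turn left 27°, forward 9.0 m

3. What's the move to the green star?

blocked — turn right 32°, forward 2.8 m, then turn right 59°, forward 4.2 m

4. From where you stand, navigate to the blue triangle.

blocked — turn right 32°, forward 2.8 m, then turn right 36°, forward 4.4 m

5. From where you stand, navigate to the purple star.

forward 3.2 m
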